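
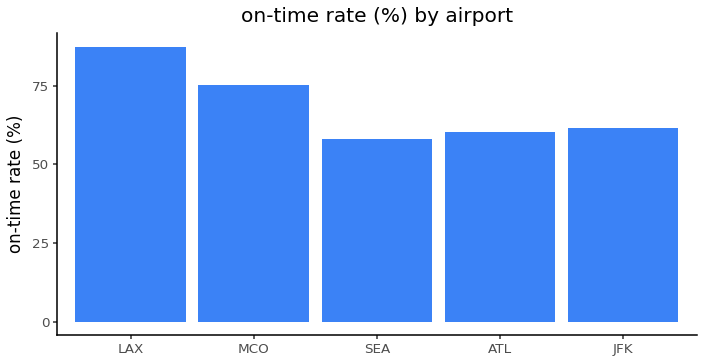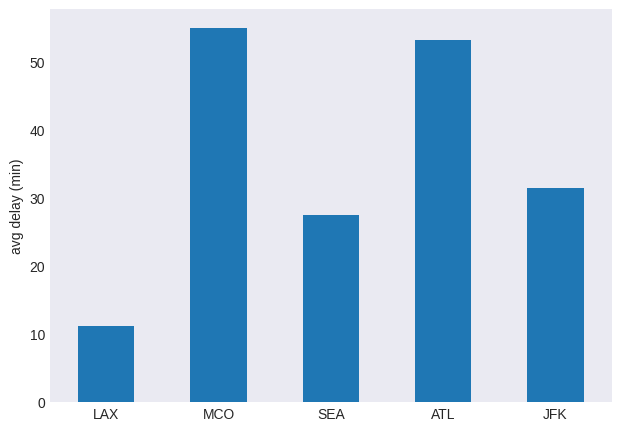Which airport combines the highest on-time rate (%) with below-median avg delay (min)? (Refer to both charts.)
Chart 2 median avg delay (min) ≈ 30; below-median airports: LAX, SEA. Among those, LAX has the highest on-time rate (%) (≈ 90).

LAX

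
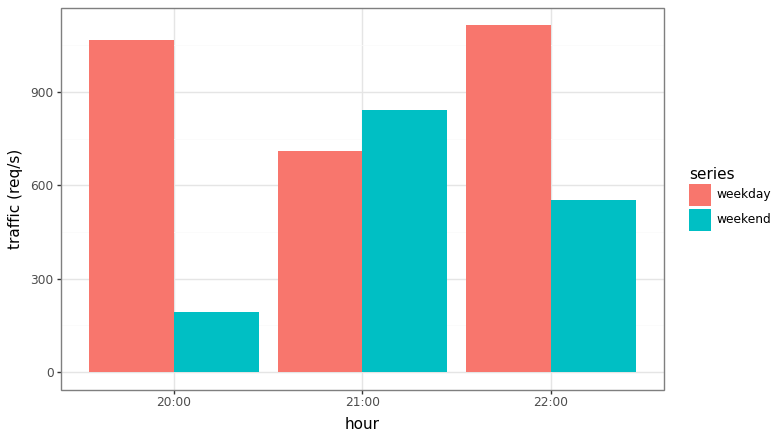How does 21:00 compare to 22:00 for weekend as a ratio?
21:00 ≈ 800, 22:00 ≈ 600; 800/600 ≈ 1.33.

≈ 1.33×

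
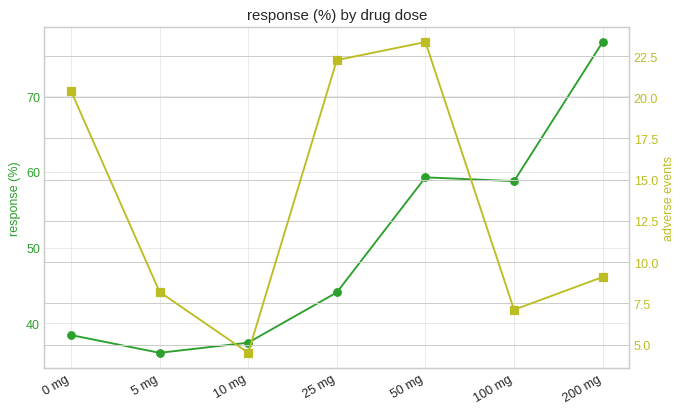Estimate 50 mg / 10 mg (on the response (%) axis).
≈ 1.71×

50 mg ≈ 60, 10 mg ≈ 35; 60/35 ≈ 1.71.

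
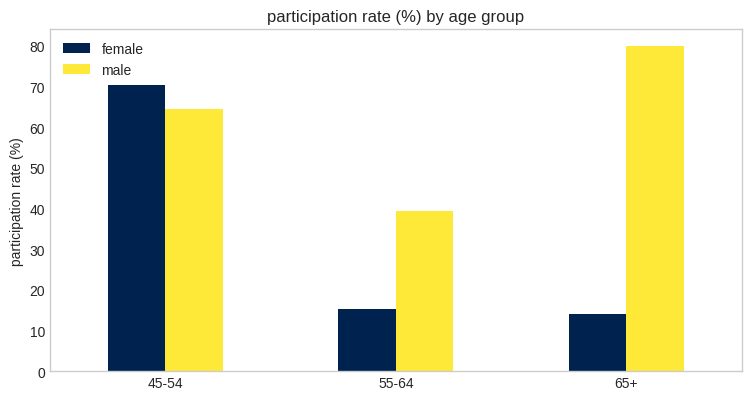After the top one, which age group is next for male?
Top 3 for male: 65+ ≈ 80, 45-54 ≈ 60, 55-64 ≈ 40.

45-54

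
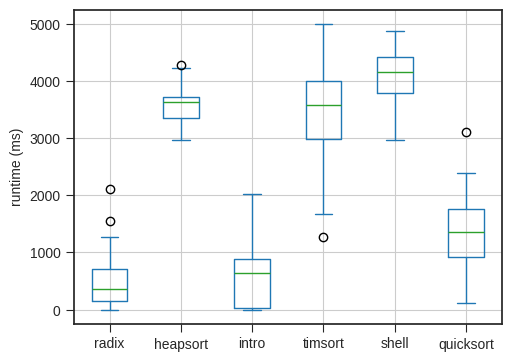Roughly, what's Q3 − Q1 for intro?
≈ 1000

Q3 ≈ 1000, Q1 ≈ 0; IQR ≈ 1000.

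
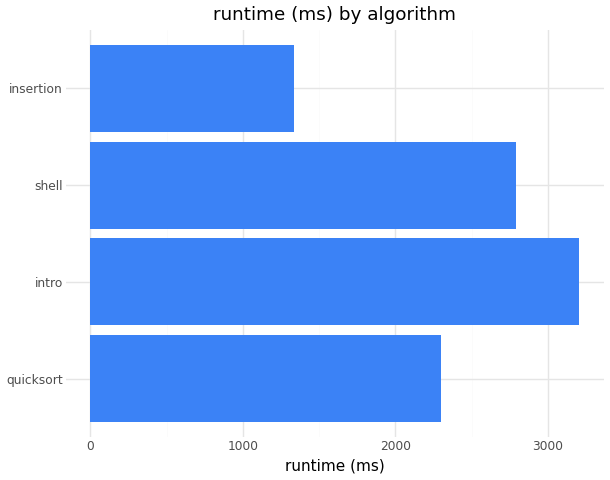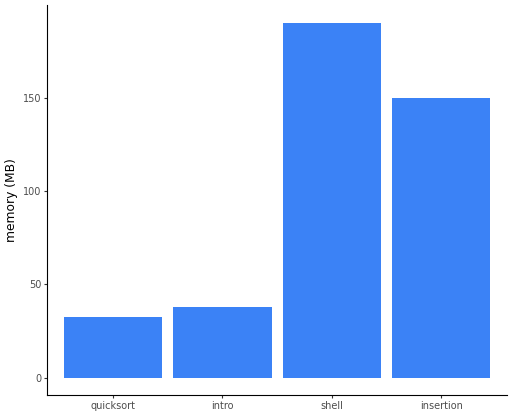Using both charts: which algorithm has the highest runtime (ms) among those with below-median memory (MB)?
Chart 2 median memory (MB) ≈ 100; below-median algorithms: quicksort, intro. Among those, intro has the highest runtime (ms) (≈ 3000).

intro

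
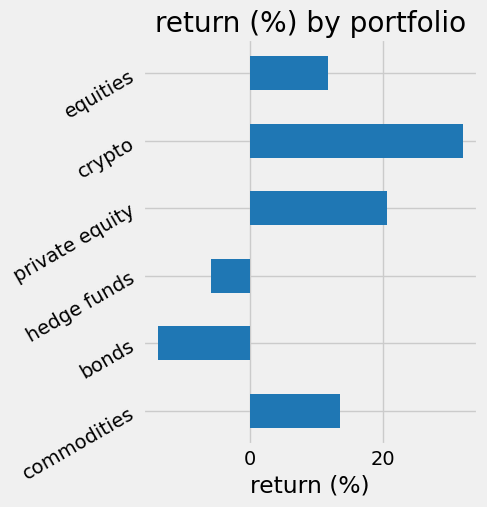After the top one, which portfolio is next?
Top 3: crypto ≈ 30, private equity ≈ 20, commodities ≈ 15.

private equity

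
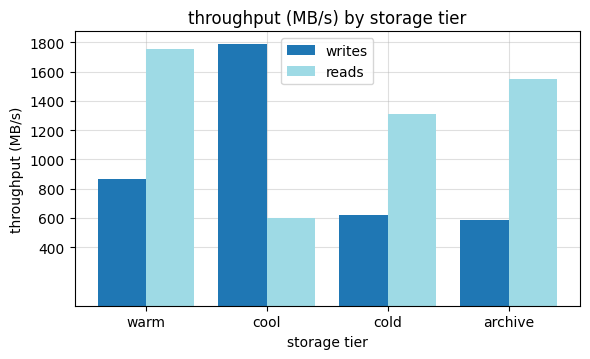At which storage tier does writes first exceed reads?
warm: writes ≈ 800 vs reads ≈ 1800 (not yet); cool: writes ≈ 1800 vs reads ≈ 600 (first crossover).

cool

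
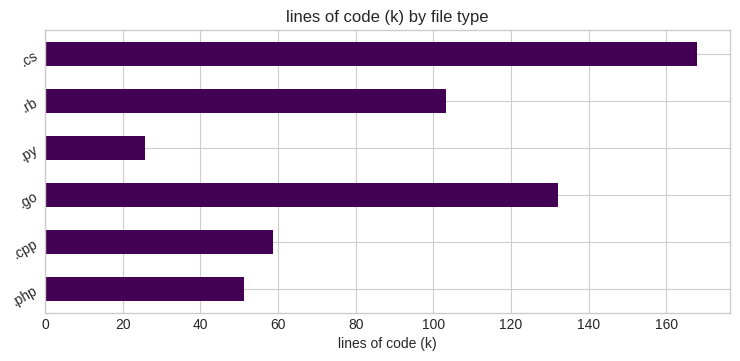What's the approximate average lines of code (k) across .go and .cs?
(140 + 160) / 2 ≈ 150.

≈ 150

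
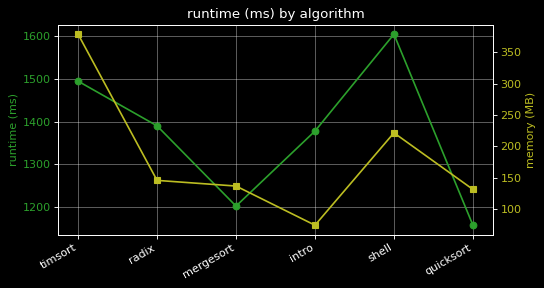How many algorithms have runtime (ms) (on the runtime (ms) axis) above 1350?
Above 1350: timsort, radix, intro, shell.

4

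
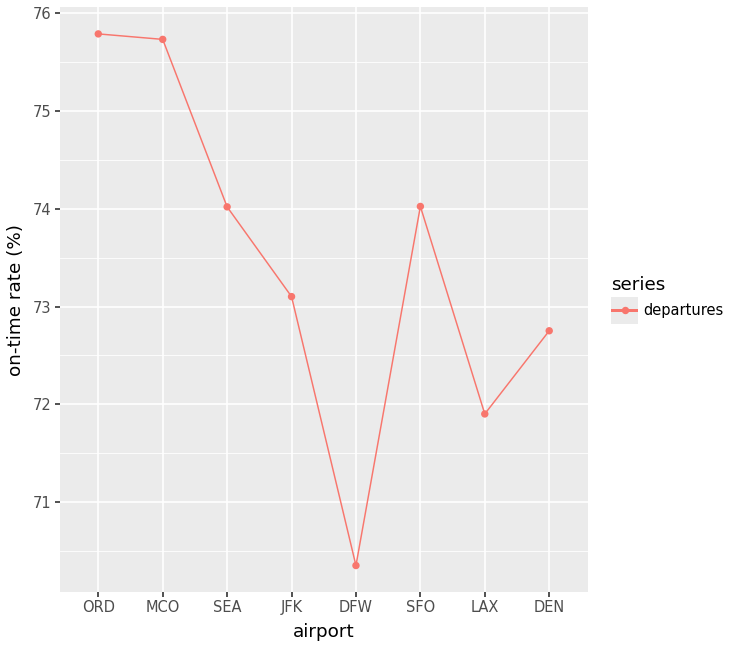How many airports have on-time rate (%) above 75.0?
2

Above 75.0: ORD, MCO.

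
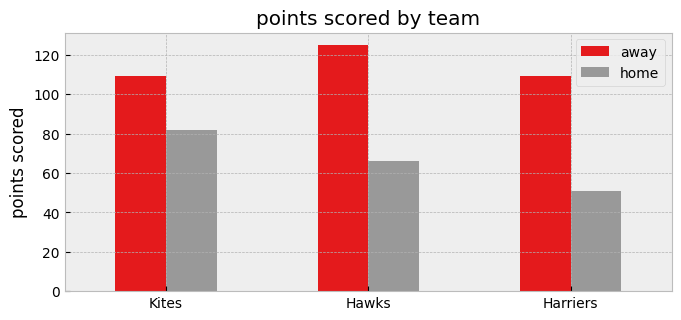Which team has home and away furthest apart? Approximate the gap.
Hawks: home ≈ 60, away ≈ 120 → gap ≈ 60. Next-largest (Harriers) is only ≈ 40.

Hawks, ≈ 60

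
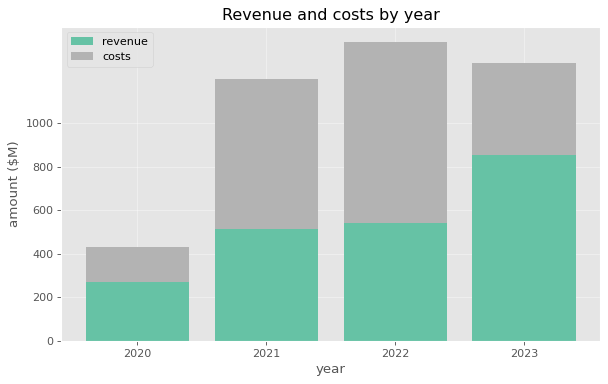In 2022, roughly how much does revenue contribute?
revenue top ≈ 600, bottom ≈ 0; segment ≈ 600.

≈ 600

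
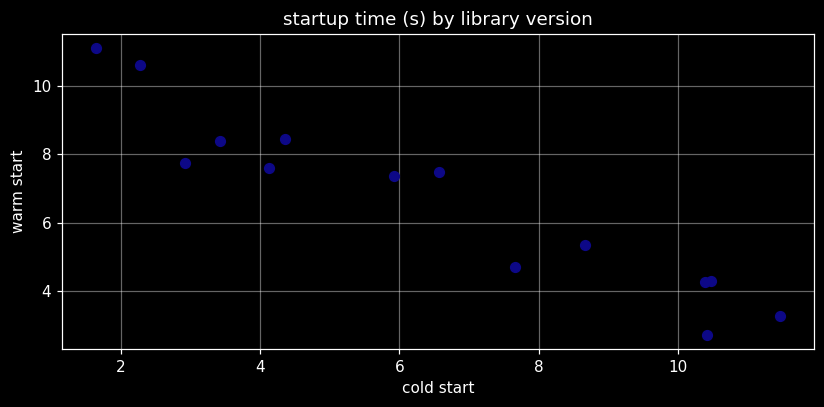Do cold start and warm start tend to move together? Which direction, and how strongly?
negative, strong

Points are negatively correlated; strong (|r| ≈ 1.0).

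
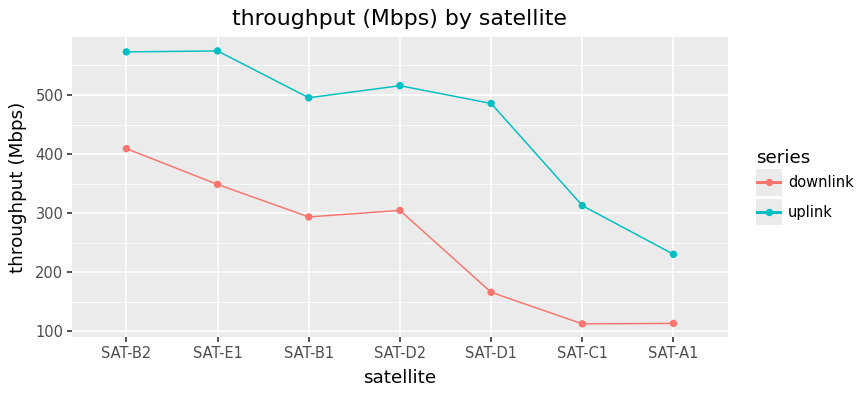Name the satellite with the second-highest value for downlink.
Top 3 for downlink: SAT-B2 ≈ 400, SAT-E1 ≈ 350, SAT-D2 ≈ 300.

SAT-E1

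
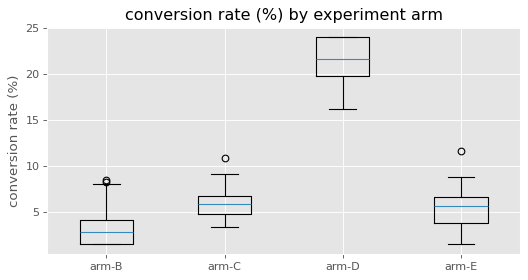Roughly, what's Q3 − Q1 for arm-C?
≈ 2

Q3 ≈ 6, Q1 ≈ 4; IQR ≈ 2.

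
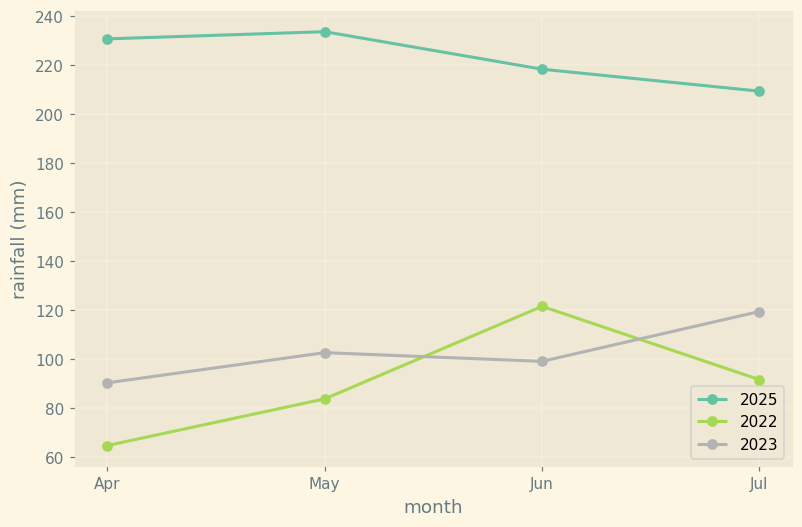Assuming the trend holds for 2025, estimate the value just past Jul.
≈ 180

Last three: 240, 220, 200 → slope ≈ -20/step → next ≈ 180.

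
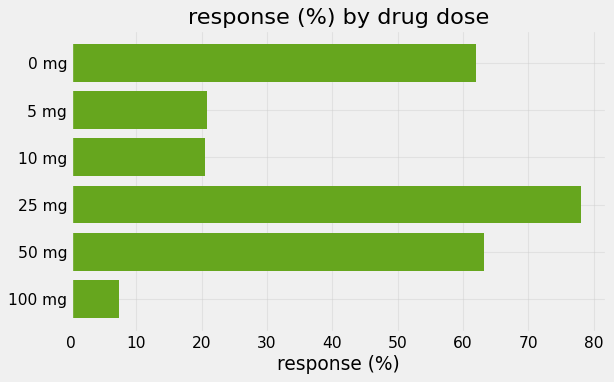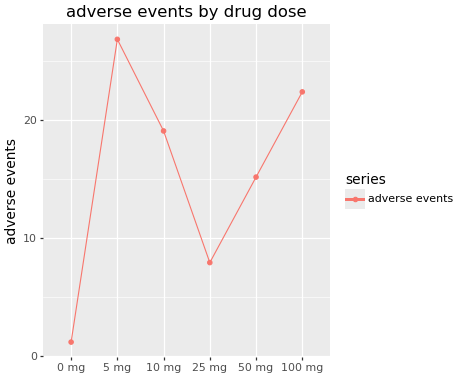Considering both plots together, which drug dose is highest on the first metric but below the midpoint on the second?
25 mg

Chart 2 median adverse events ≈ 15; below-median drug doses: 0 mg, 25 mg, 50 mg. Among those, 25 mg has the highest response (%) (≈ 80).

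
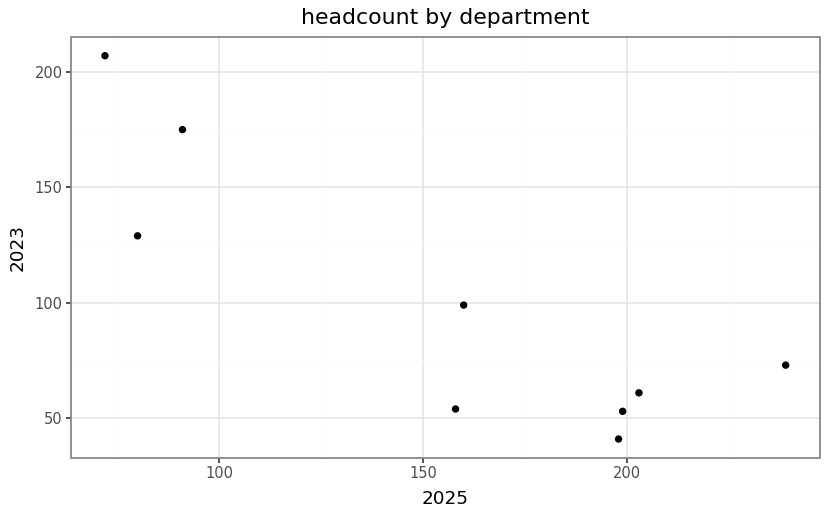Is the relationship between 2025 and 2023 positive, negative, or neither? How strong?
Points are negatively correlated; strong (|r| ≈ 0.9).

negative, strong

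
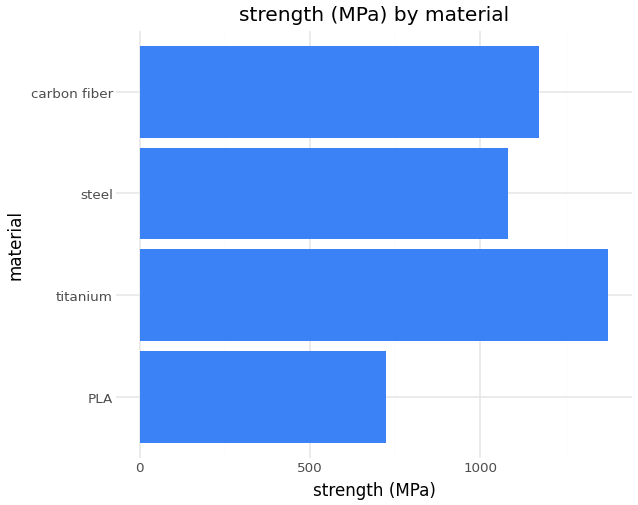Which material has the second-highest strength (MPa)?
carbon fiber

Top 3: titanium ≈ 1400, carbon fiber ≈ 1200, steel ≈ 1000.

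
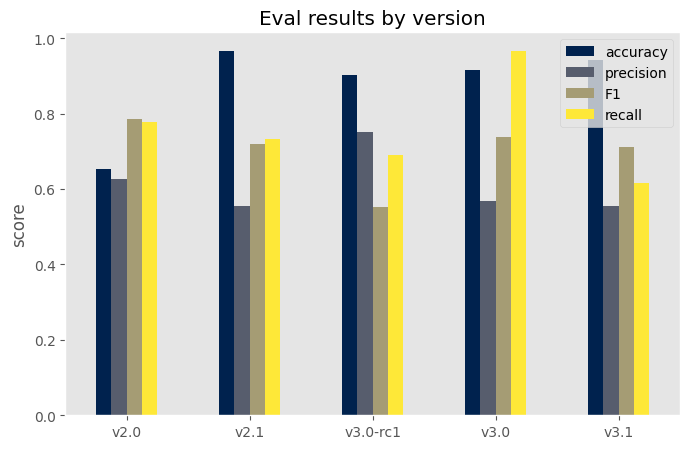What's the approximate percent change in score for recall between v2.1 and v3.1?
v2.1 ≈ 0.7, v3.1 ≈ 0.6; (0.6 − 0.7) / 0.7 ≈ -14.3%.

≈ -14.3%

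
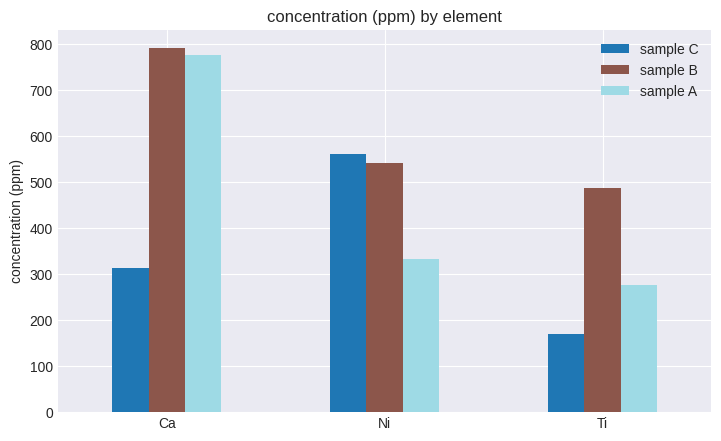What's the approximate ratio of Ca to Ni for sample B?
Ca ≈ 800, Ni ≈ 500; 800/500 ≈ 1.6.

≈ 1.6×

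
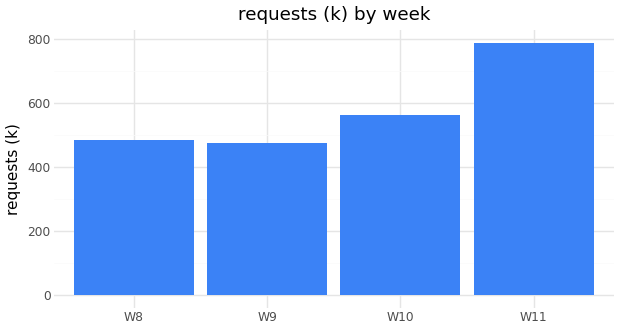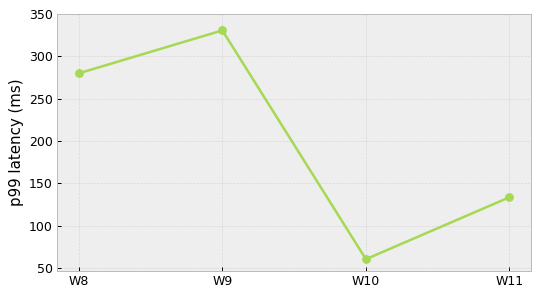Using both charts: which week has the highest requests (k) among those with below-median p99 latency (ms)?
W11

Chart 2 median p99 latency (ms) ≈ 200; below-median weeks: W10, W11. Among those, W11 has the highest requests (k) (≈ 800).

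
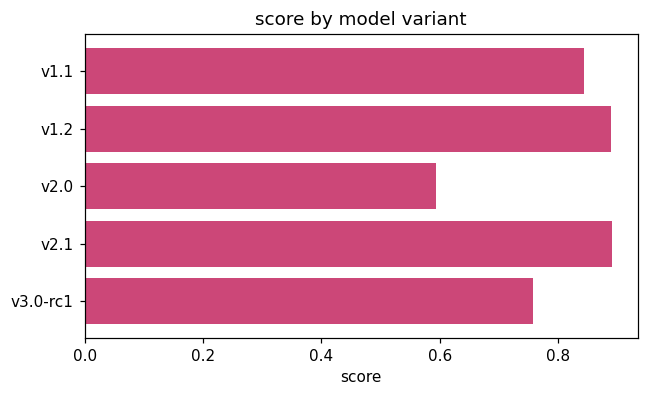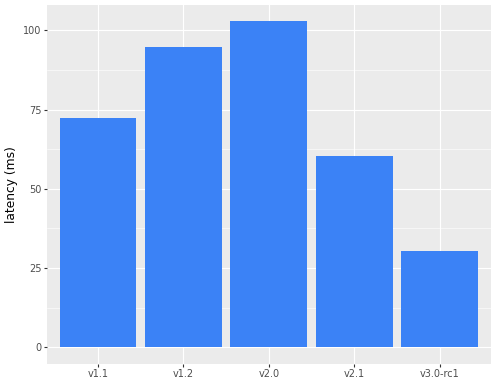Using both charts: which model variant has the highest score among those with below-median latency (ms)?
Chart 2 median latency (ms) ≈ 70; below-median model variants: v2.1, v3.0-rc1. Among those, v2.1 has the highest score (≈ 0.9).

v2.1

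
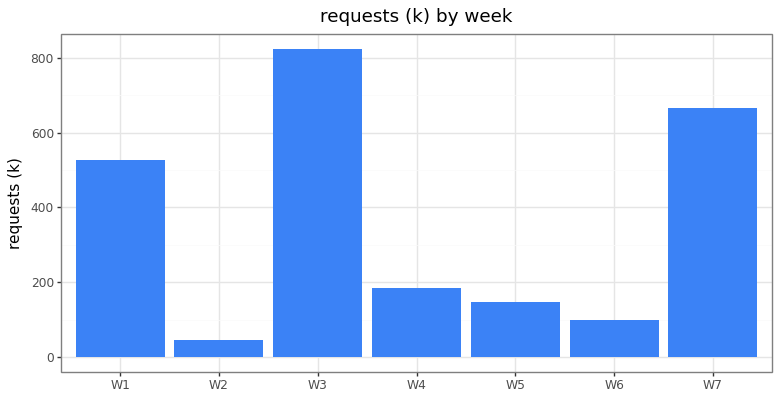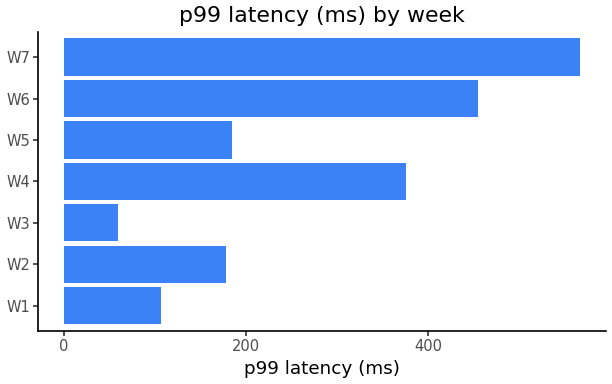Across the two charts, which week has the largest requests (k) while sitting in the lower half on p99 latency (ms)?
Chart 2 median p99 latency (ms) ≈ 200; below-median weeks: W1, W2, W3. Among those, W3 has the highest requests (k) (≈ 800).

W3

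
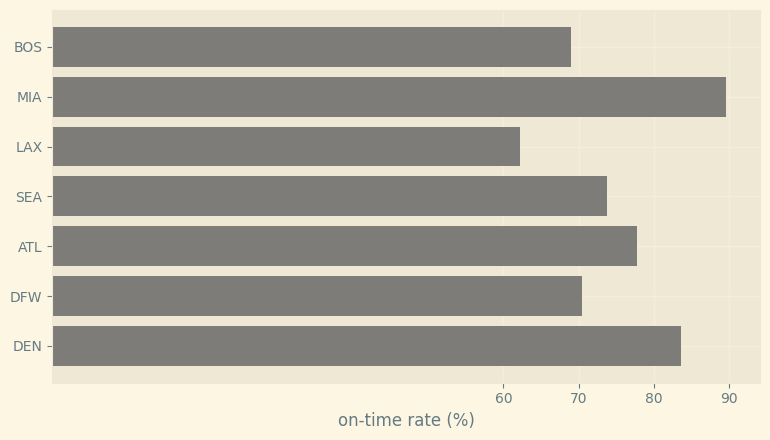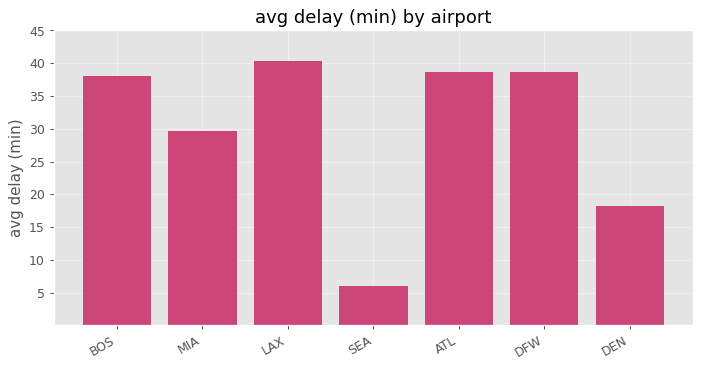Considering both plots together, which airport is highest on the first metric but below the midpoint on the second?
Chart 2 median avg delay (min) ≈ 40; below-median airports: MIA, SEA, DEN. Among those, MIA has the highest on-time rate (%) (≈ 90).

MIA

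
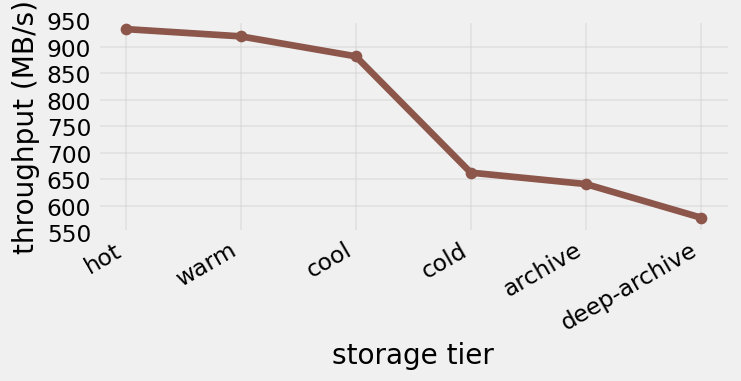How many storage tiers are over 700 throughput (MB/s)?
3

Above 700: hot, warm, cool.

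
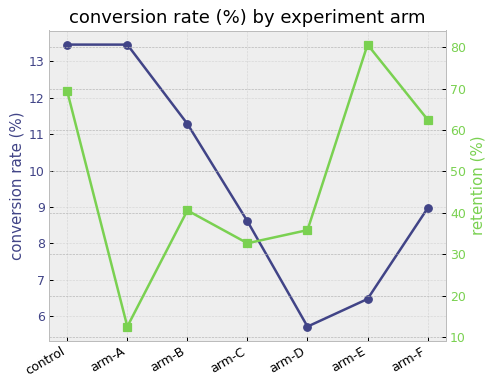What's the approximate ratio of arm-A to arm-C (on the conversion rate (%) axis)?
arm-A ≈ 13, arm-C ≈ 9; 13/9 ≈ 1.44.

≈ 1.44×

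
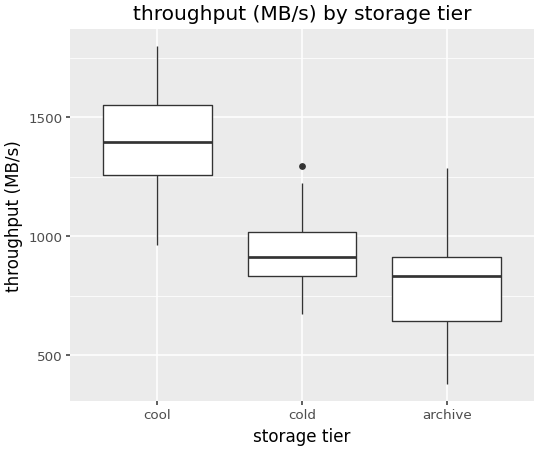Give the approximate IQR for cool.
Q3 ≈ 1600, Q1 ≈ 1300; IQR ≈ 300.

≈ 300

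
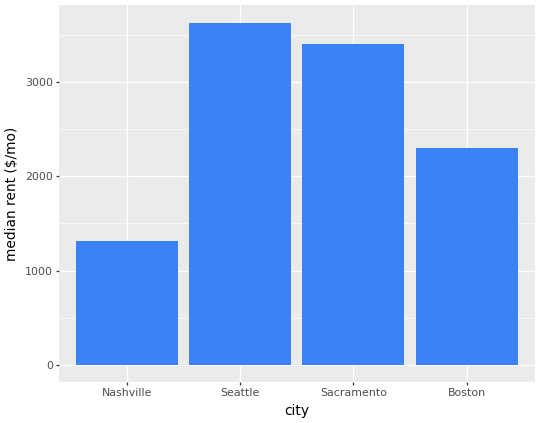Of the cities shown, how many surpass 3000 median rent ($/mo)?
Above 3000: Seattle, Sacramento.

2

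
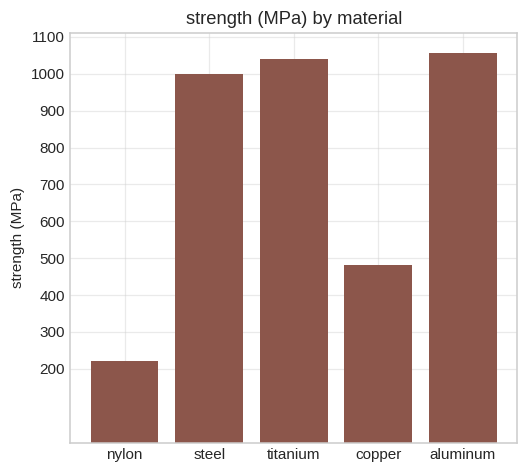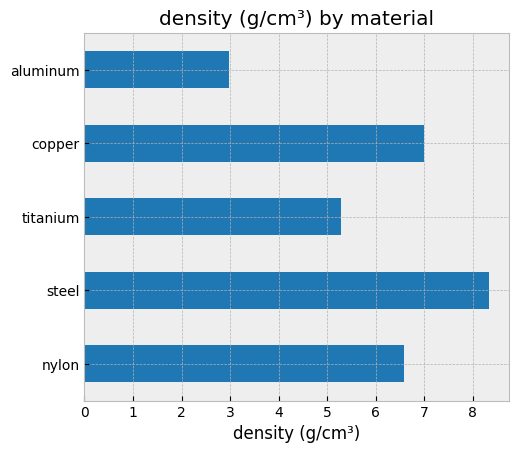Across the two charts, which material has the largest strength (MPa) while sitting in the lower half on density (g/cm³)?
Chart 2 median density (g/cm³) ≈ 7; below-median materials: titanium, aluminum. Among those, aluminum has the highest strength (MPa) (≈ 1100).

aluminum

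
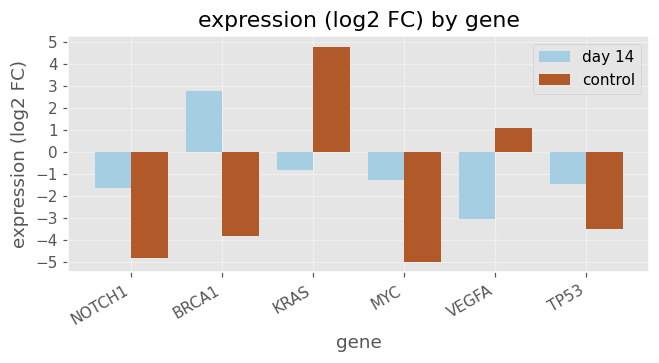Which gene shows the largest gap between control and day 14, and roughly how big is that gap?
BRCA1: control ≈ -4, day 14 ≈ 3 → gap ≈ 7. Next-largest (KRAS) is only ≈ 6.

BRCA1, ≈ 7 log2 FC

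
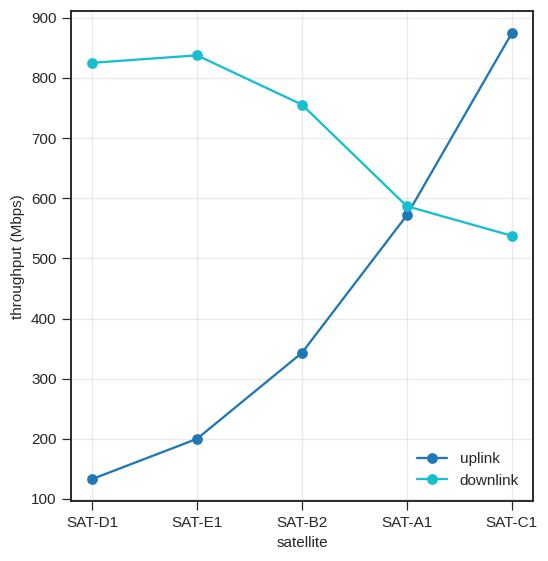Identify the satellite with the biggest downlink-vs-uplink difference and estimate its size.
SAT-D1, ≈ 700 Mbps

SAT-D1: downlink ≈ 800, uplink ≈ 100 → gap ≈ 700. Next-largest (SAT-E1) is only ≈ 600.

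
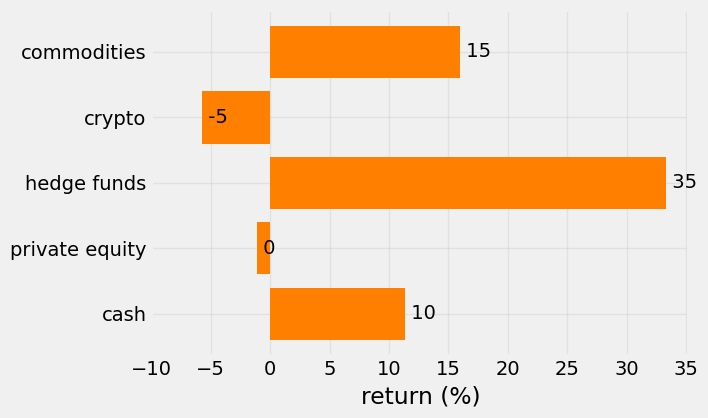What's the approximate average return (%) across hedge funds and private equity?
(35 + 0) / 2 ≈ 18.

≈ 18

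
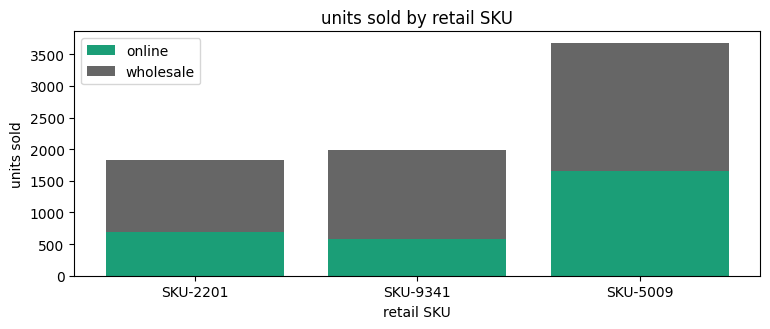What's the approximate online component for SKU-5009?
online top ≈ 1500, bottom ≈ 0; segment ≈ 1500.

≈ 1500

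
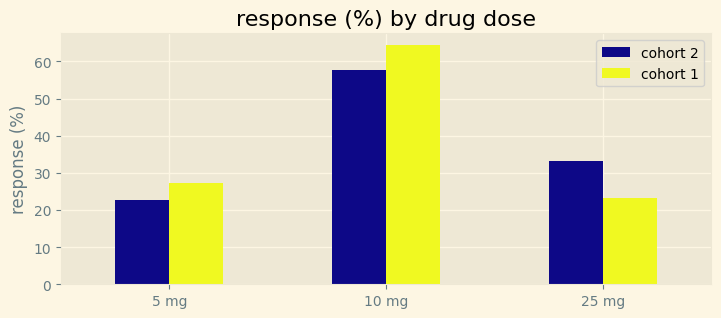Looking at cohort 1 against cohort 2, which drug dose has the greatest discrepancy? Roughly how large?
25 mg: cohort 1 ≈ 20, cohort 2 ≈ 30 → gap ≈ 10. Next-largest (10 mg) is only ≈ 0.

25 mg, ≈ 10 %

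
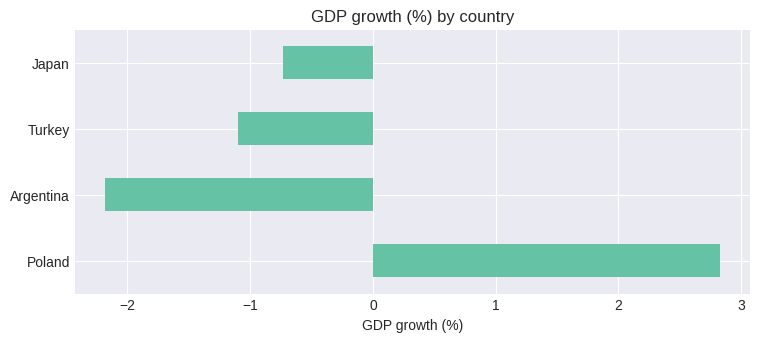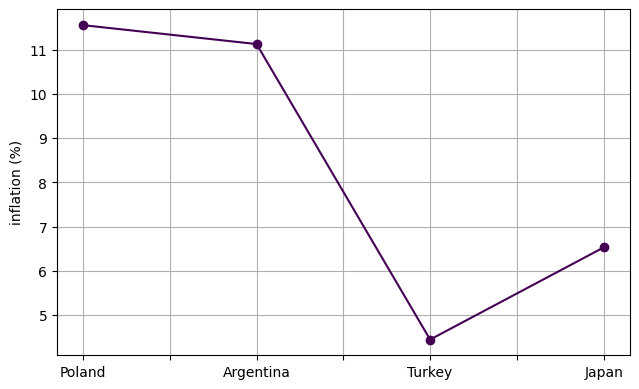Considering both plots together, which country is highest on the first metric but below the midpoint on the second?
Chart 2 median inflation (%) ≈ 8; below-median countries: Turkey, Japan. Among those, Japan has the highest GDP growth (%) (≈ -0.5).

Japan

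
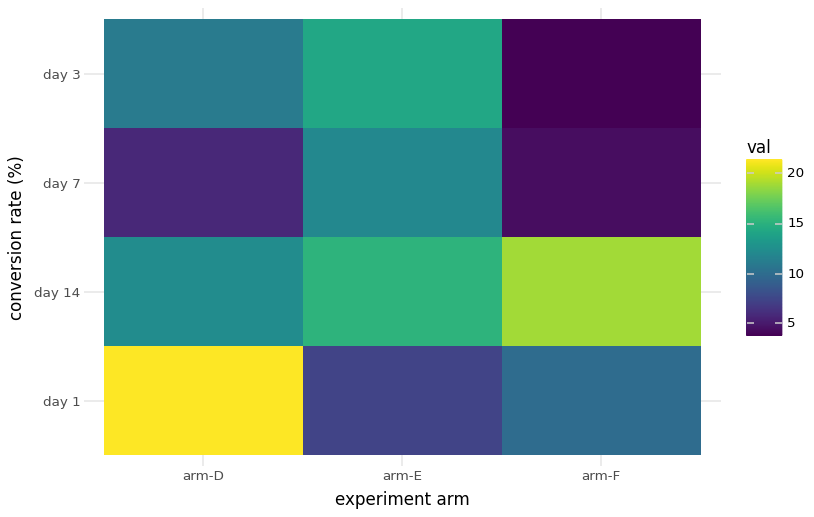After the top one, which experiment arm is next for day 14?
arm-E

Top 3 for day 14: arm-F ≈ 20, arm-E ≈ 16, arm-D ≈ 12.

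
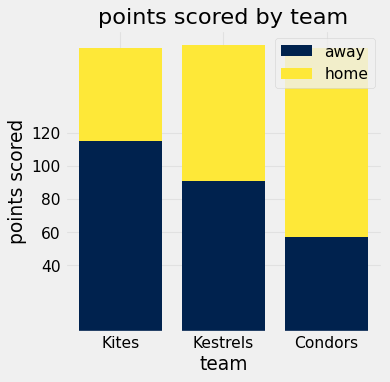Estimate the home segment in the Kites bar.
home top ≈ 180, bottom ≈ 120; segment ≈ 60.

≈ 60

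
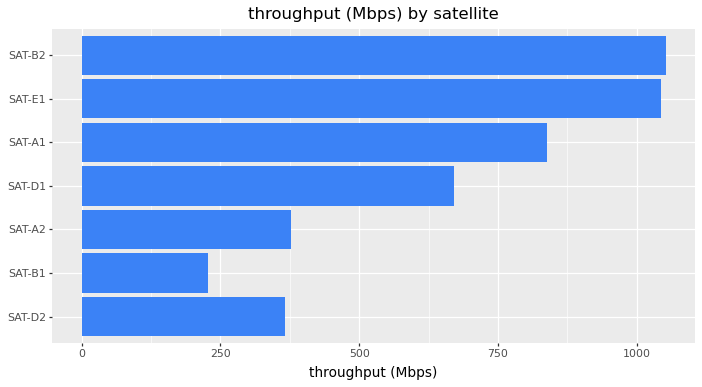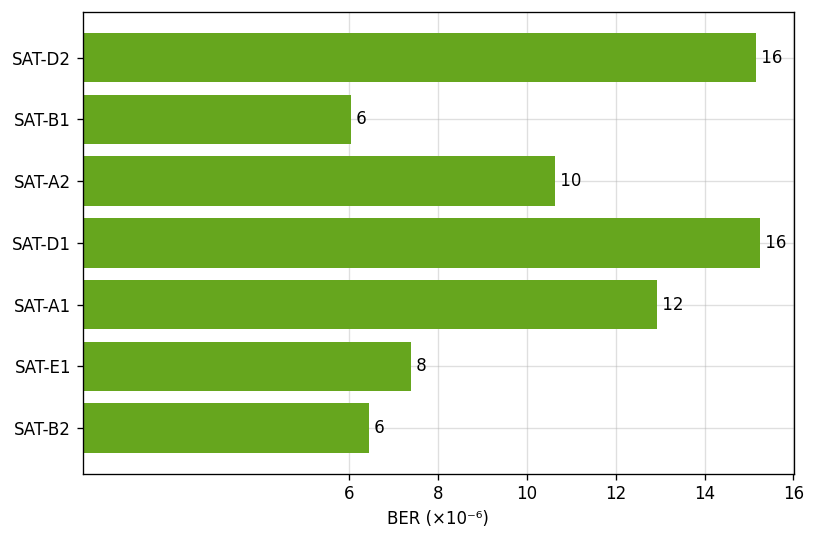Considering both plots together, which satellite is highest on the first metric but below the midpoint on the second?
Chart 2 median BER (×10⁻⁶) ≈ 10; below-median satellites: SAT-B1, SAT-E1, SAT-B2. Among those, SAT-B2 has the highest throughput (Mbps) (≈ 1100).

SAT-B2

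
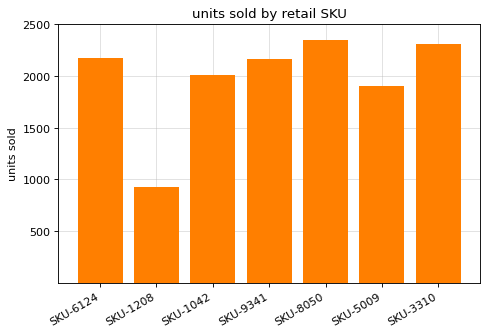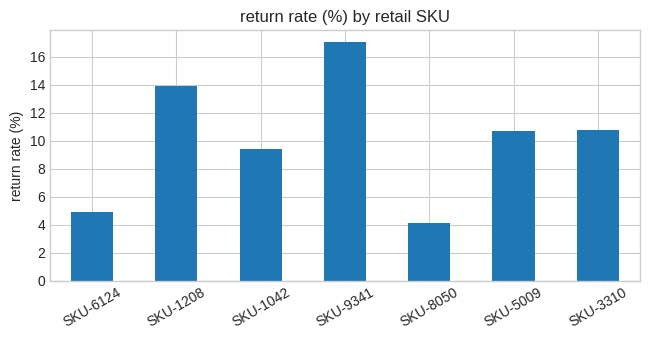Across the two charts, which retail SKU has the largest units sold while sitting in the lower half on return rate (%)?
Chart 2 median return rate (%) ≈ 10; below-median retail SKUs: SKU-6124, SKU-1042, SKU-8050. Among those, SKU-8050 has the highest units sold (≈ 2500).

SKU-8050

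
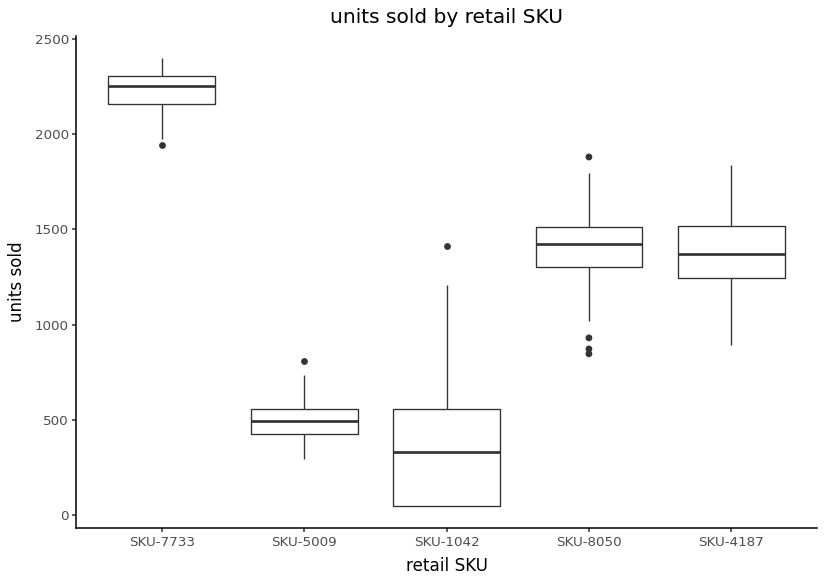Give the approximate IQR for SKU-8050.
≈ 200

Q3 ≈ 1600, Q1 ≈ 1400; IQR ≈ 200.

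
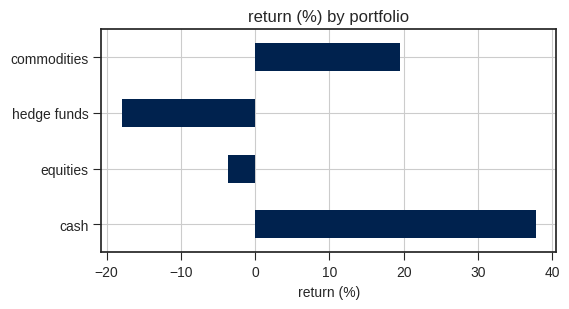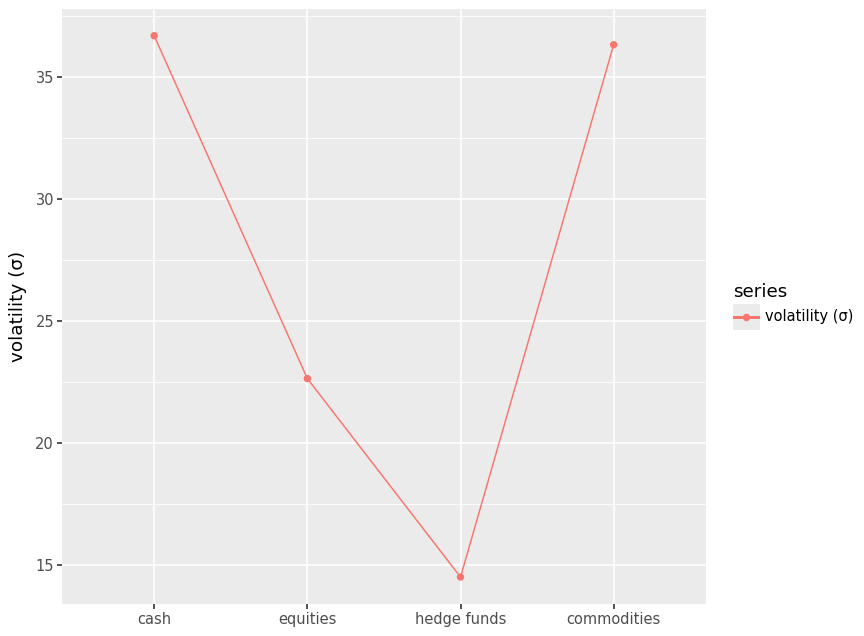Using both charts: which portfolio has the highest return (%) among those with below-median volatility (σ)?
Chart 2 median volatility (σ) ≈ 30; below-median portfolios: equities, hedge funds. Among those, equities has the highest return (%) (≈ -5).

equities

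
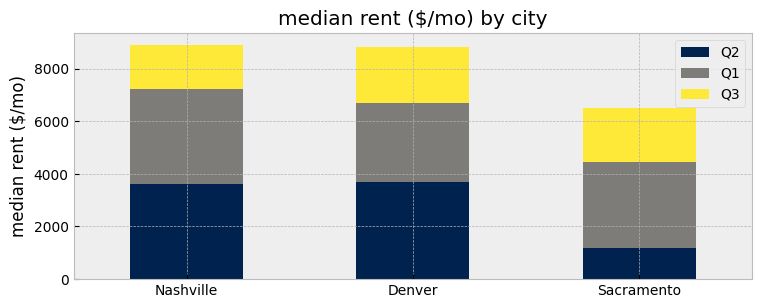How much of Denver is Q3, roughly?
Q3 top ≈ 9000, bottom ≈ 7000; segment ≈ 2000.

≈ 2000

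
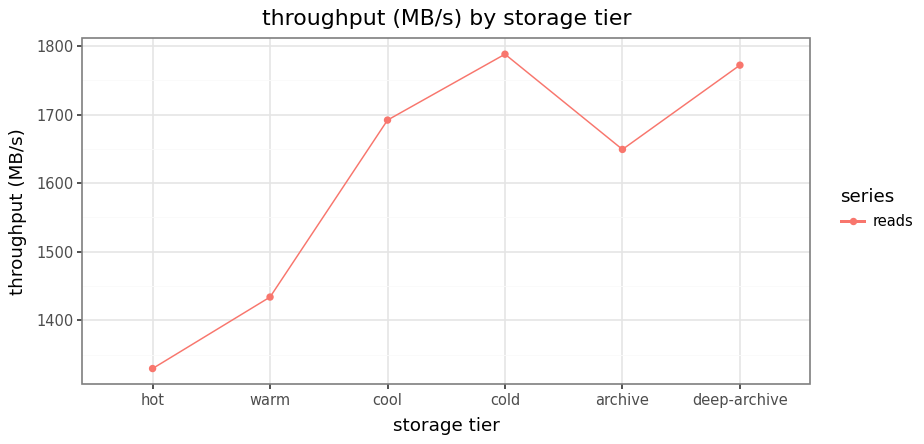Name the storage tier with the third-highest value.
cool

Top 4: cold ≈ 1800, deep-archive ≈ 1750, cool ≈ 1700, archive ≈ 1650.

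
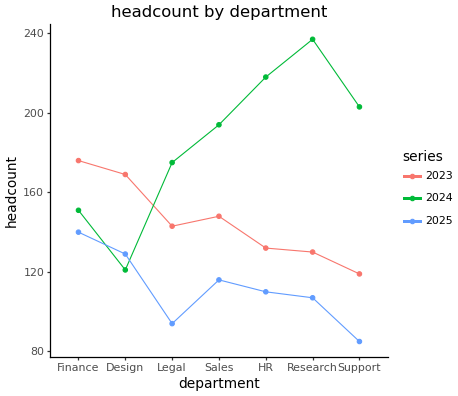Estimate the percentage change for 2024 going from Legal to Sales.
≈ +11.1%

Legal ≈ 180, Sales ≈ 200; (200 − 180) / 180 ≈ +11.1%.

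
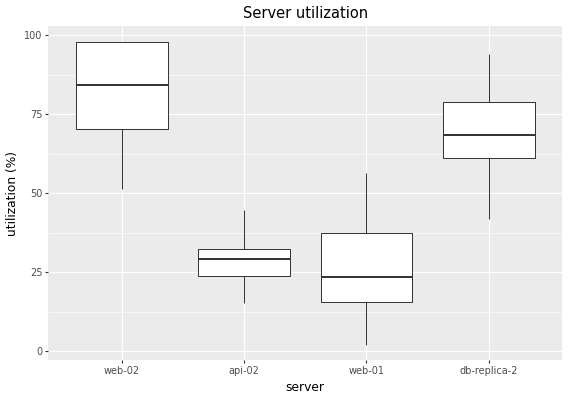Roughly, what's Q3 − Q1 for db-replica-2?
≈ 20

Q3 ≈ 80, Q1 ≈ 60; IQR ≈ 20.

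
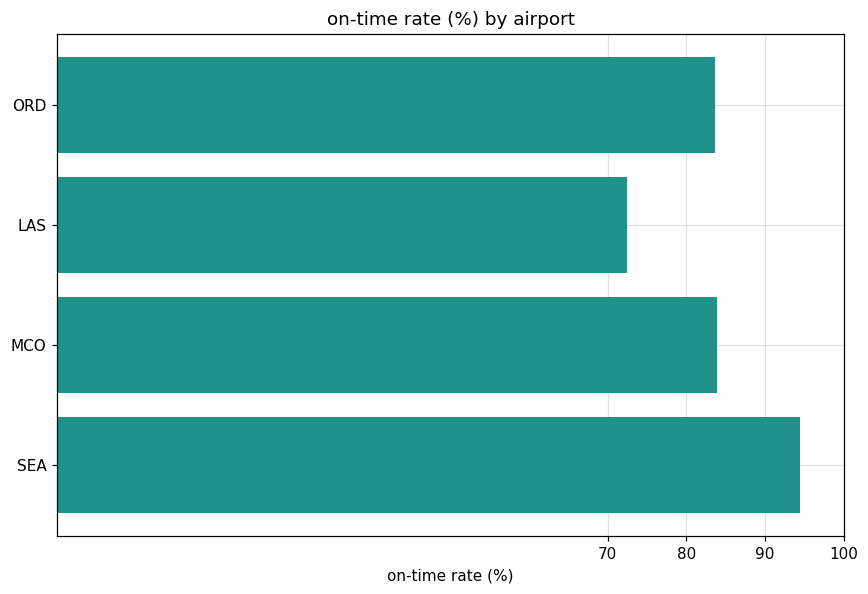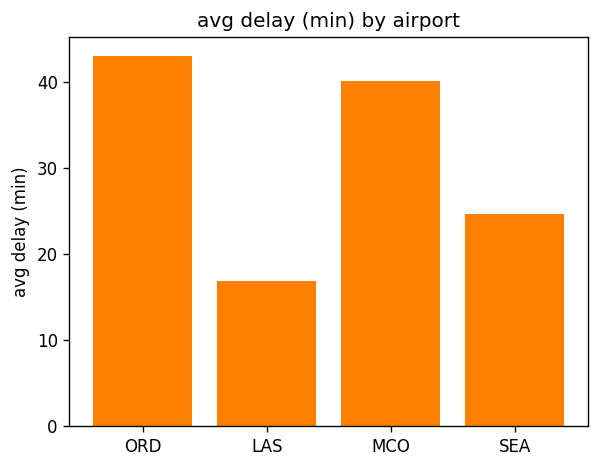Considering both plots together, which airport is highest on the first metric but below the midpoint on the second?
Chart 2 median avg delay (min) ≈ 30; below-median airports: LAS, SEA. Among those, SEA has the highest on-time rate (%) (≈ 90).

SEA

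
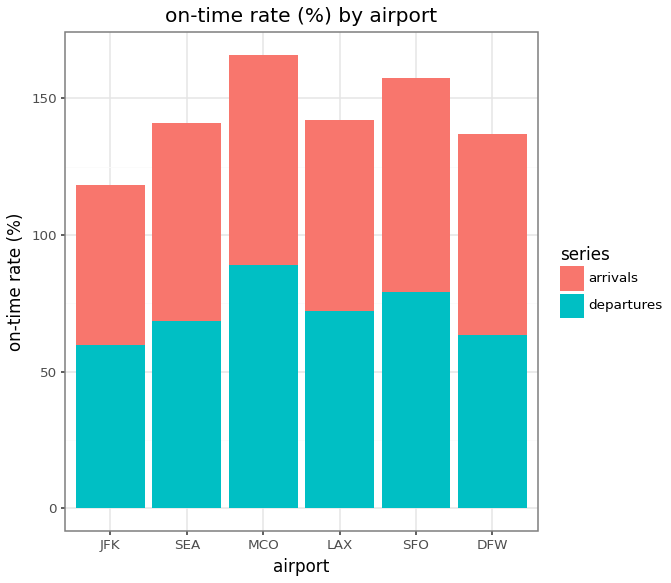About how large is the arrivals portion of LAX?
≈ 60

arrivals top ≈ 140, bottom ≈ 80; segment ≈ 60.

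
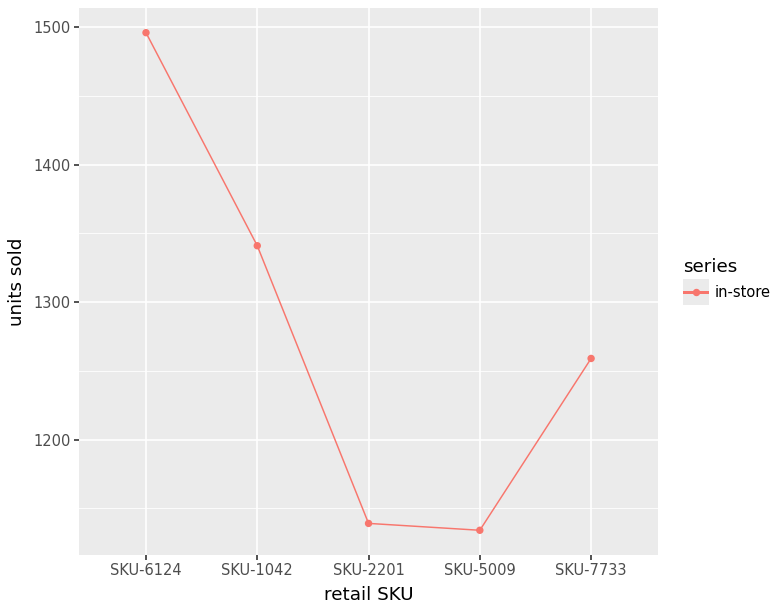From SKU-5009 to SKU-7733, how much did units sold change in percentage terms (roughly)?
SKU-5009 ≈ 1150, SKU-7733 ≈ 1250; (1250 − 1150) / 1150 ≈ +8.7%.

≈ +8.7%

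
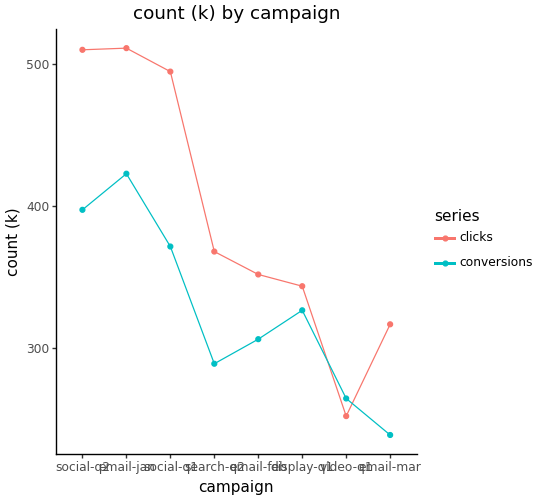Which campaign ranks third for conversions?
Top 4 for conversions: email-jan ≈ 425, social-q2 ≈ 400, social-q1 ≈ 375, display-q1 ≈ 325.

social-q1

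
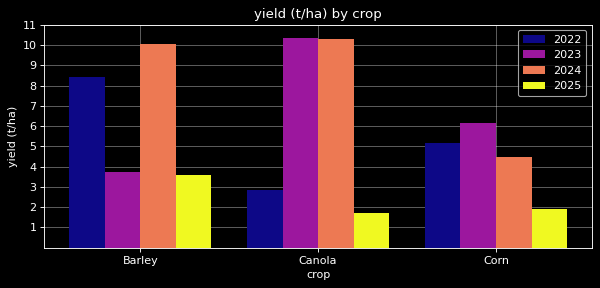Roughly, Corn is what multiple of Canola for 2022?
Corn ≈ 5, Canola ≈ 3; 5/3 ≈ 1.67.

≈ 1.67×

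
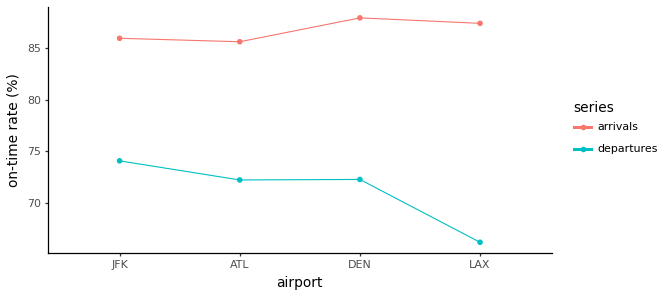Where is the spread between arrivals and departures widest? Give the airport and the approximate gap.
LAX, ≈ 22 %

LAX: arrivals ≈ 88, departures ≈ 66 → gap ≈ 22. Next-largest (DEN) is only ≈ 16.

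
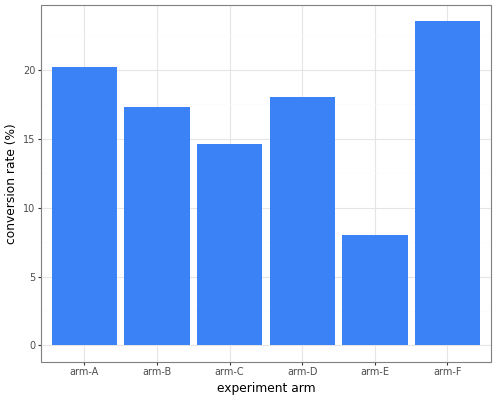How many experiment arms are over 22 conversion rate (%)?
1

Above 22: arm-F.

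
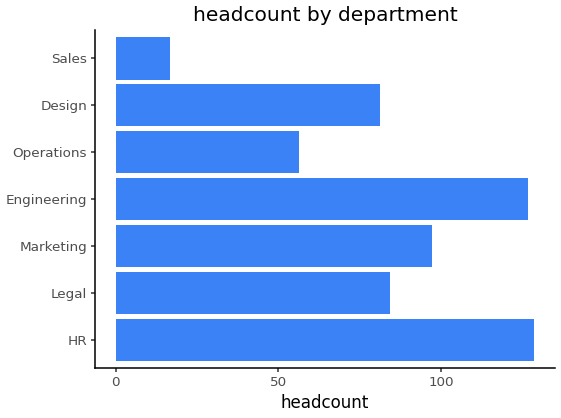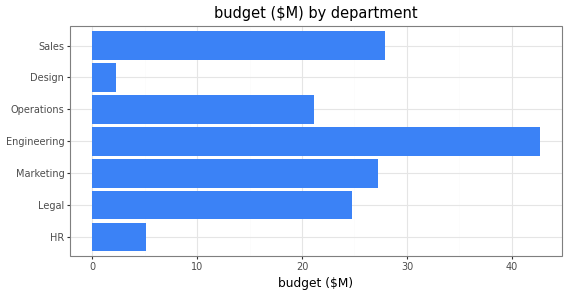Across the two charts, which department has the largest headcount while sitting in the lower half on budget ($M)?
HR

Chart 2 median budget ($M) ≈ 25; below-median departments: HR, Operations, Design. Among those, HR has the highest headcount (≈ 120).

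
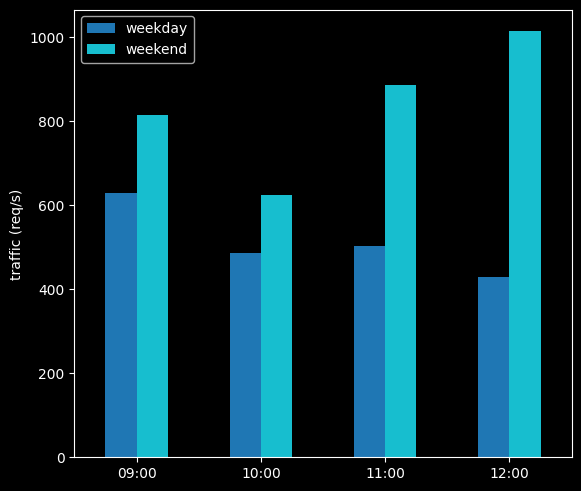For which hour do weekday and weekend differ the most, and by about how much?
12:00: weekday ≈ 400, weekend ≈ 1000 → gap ≈ 600. Next-largest (11:00) is only ≈ 400.

12:00, ≈ 600 req/s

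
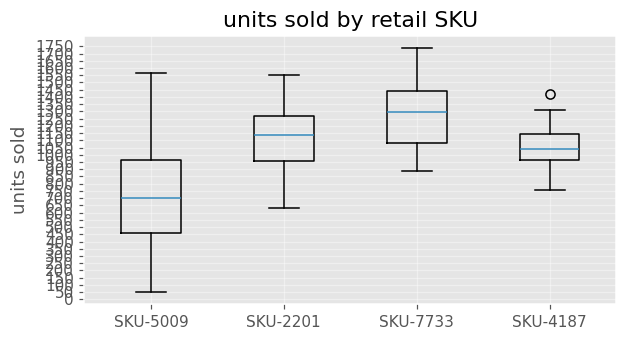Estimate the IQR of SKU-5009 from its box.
Q3 ≈ 950, Q1 ≈ 450; IQR ≈ 500.

≈ 500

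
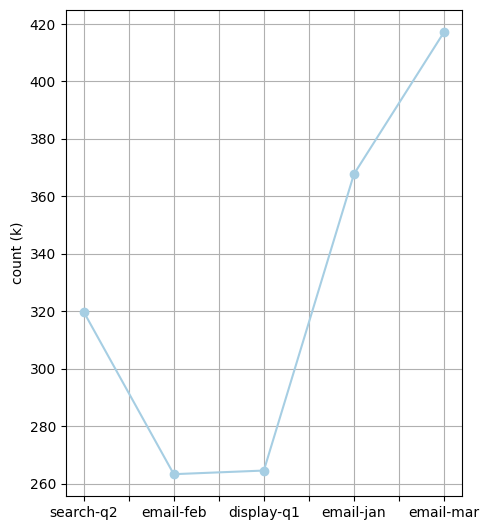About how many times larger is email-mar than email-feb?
email-mar ≈ 420, email-feb ≈ 260; 420/260 ≈ 1.62.

≈ 1.62×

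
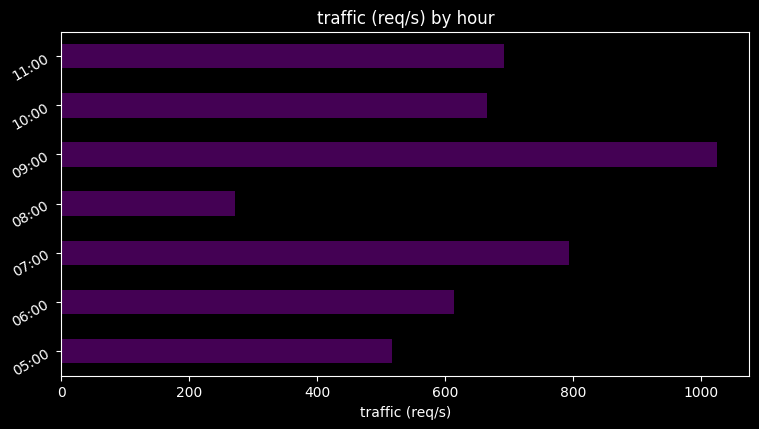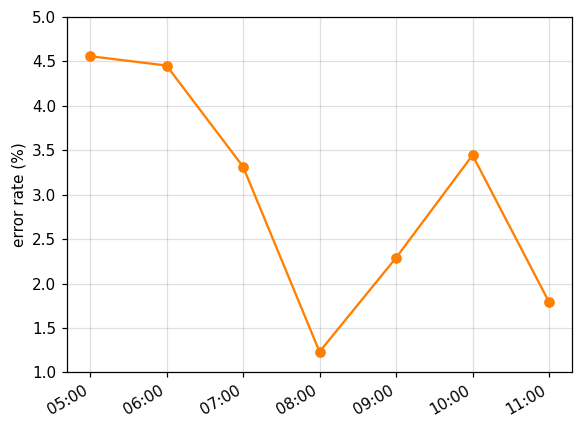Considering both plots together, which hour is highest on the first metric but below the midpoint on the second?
09:00

Chart 2 median error rate (%) ≈ 3.5; below-median hours: 08:00, 09:00, 11:00. Among those, 09:00 has the highest traffic (req/s) (≈ 1000).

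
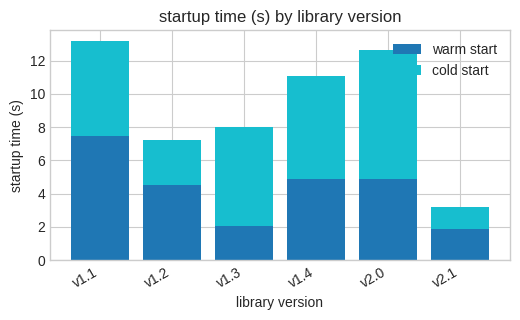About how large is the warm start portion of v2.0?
≈ 4

warm start top ≈ 4, bottom ≈ 0; segment ≈ 4.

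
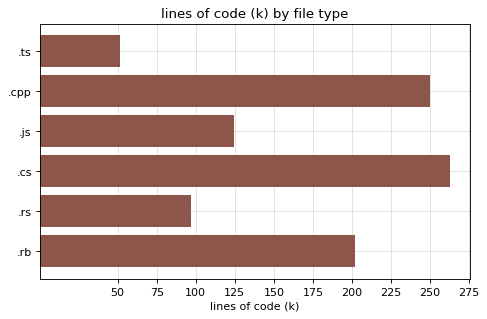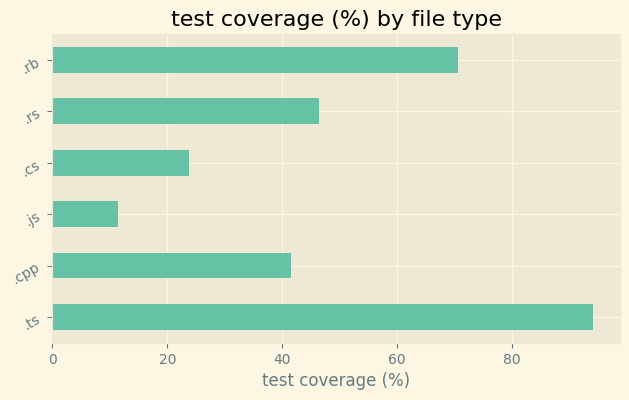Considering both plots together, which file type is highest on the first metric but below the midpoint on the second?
Chart 2 median test coverage (%) ≈ 40; below-median file types: .cpp, .js, .cs. Among those, .cs has the highest lines of code (k) (≈ 275).

.cs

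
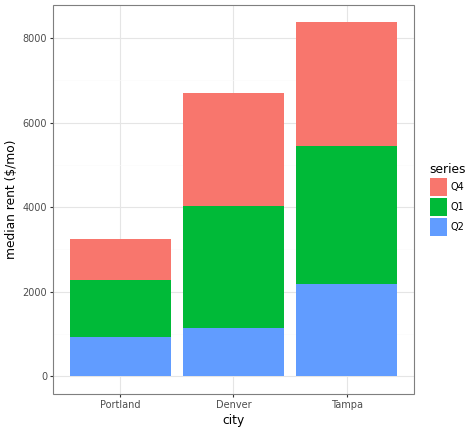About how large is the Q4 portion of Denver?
Q4 top ≈ 7000, bottom ≈ 4000; segment ≈ 3000.

≈ 3000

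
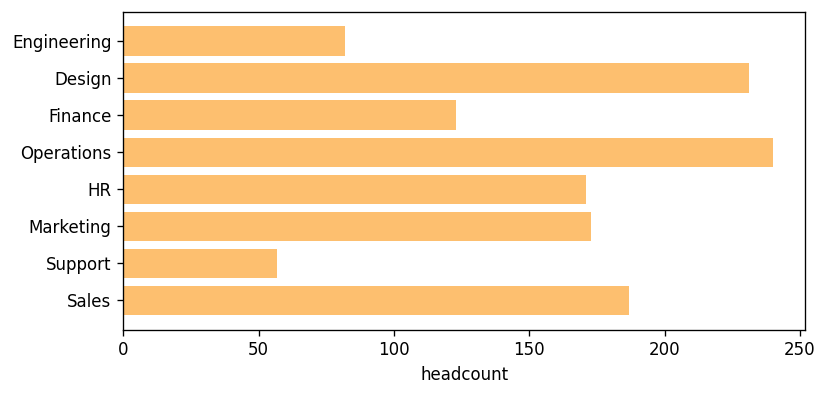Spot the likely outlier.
Support ≈ 60; the rest sit between ≈ 80 and ≈ 240.

Support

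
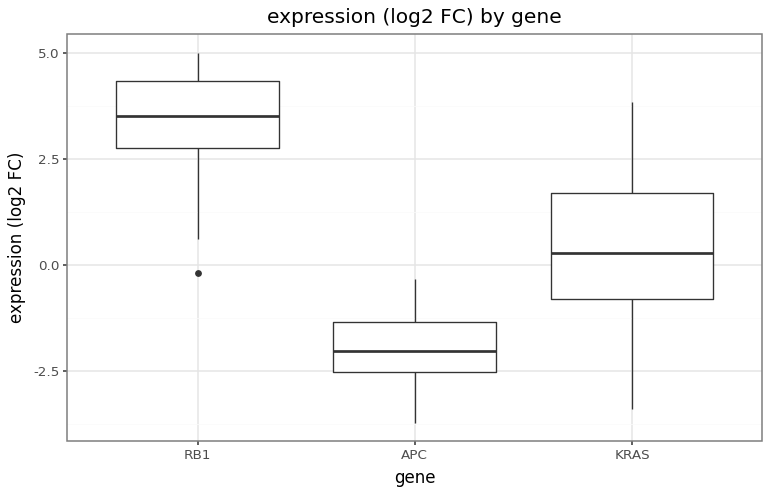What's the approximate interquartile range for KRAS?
Q3 ≈ 1.5, Q1 ≈ -1.0; IQR ≈ 2.5.

≈ 2.5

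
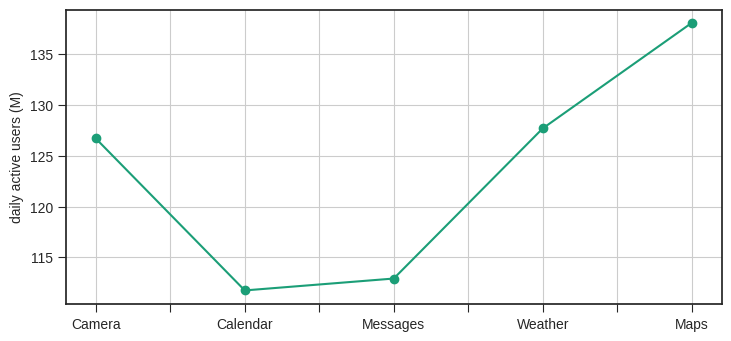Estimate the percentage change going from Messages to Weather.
Messages ≈ 115, Weather ≈ 130; (130 − 115) / 115 ≈ +13%.

≈ +13%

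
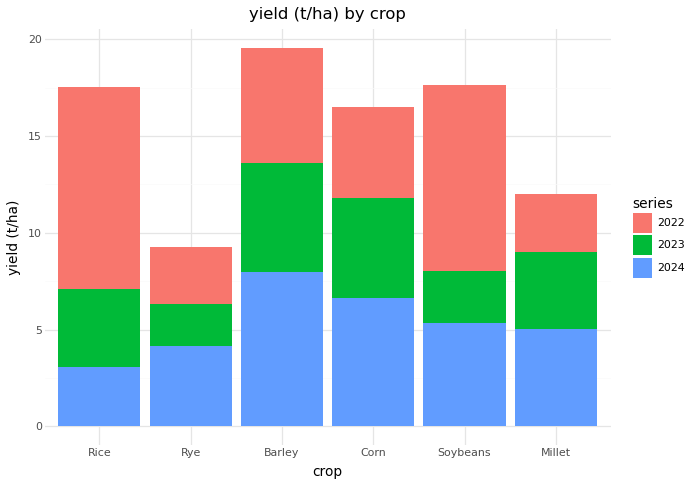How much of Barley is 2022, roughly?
2022 top ≈ 20, bottom ≈ 14; segment ≈ 6.

≈ 6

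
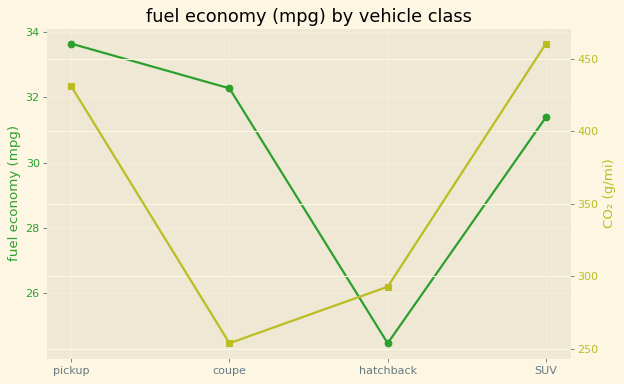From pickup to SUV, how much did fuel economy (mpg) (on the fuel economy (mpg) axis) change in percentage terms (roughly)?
pickup ≈ 34, SUV ≈ 31; (31 − 34) / 34 ≈ -8.8%.

≈ -8.8%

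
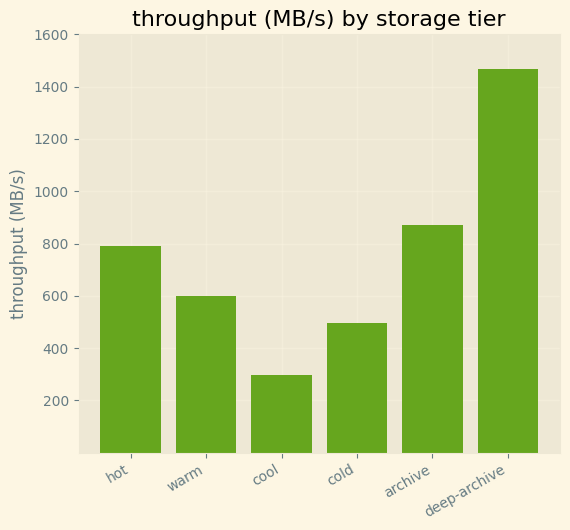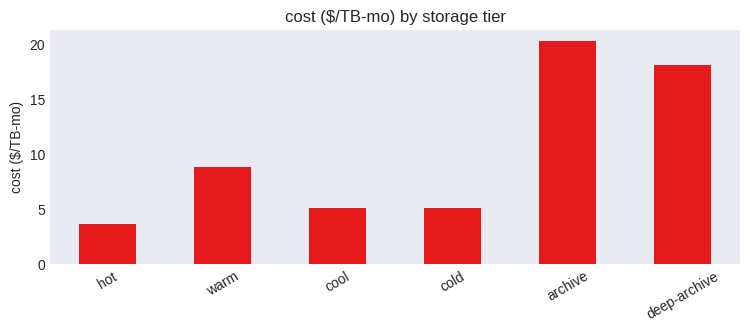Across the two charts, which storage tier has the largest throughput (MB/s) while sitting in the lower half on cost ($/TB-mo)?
hot

Chart 2 median cost ($/TB-mo) ≈ 6; below-median storage tiers: hot, cool, cold. Among those, hot has the highest throughput (MB/s) (≈ 800).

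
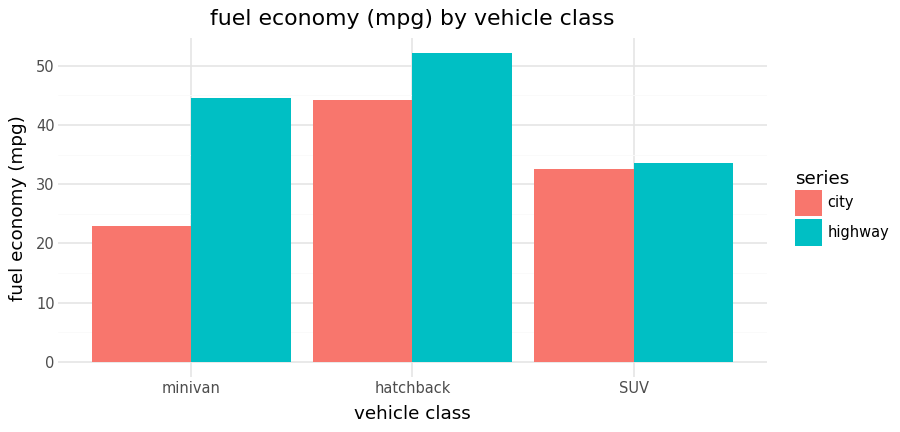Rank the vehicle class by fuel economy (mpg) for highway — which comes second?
Top 3 for highway: hatchback ≈ 50, minivan ≈ 45, SUV ≈ 35.

minivan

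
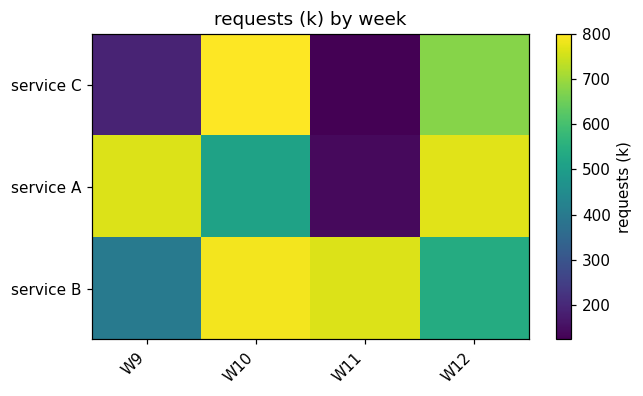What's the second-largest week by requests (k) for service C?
Top 3 for service C: W10 ≈ 800, W12 ≈ 700, W9 ≈ 200.

W12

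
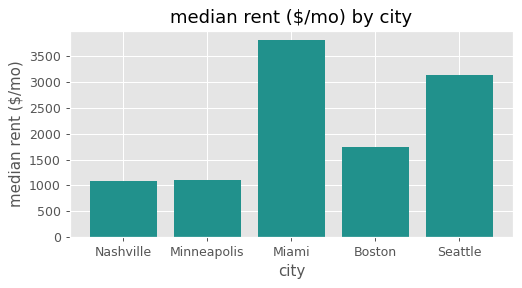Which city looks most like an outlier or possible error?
Miami

Miami ≈ 4000; the rest sit between ≈ 1000 and ≈ 3000.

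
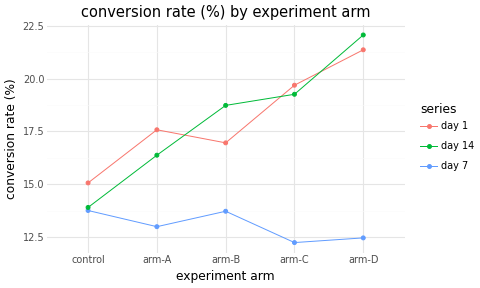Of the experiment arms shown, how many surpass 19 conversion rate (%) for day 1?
2

Above 19: arm-C, arm-D.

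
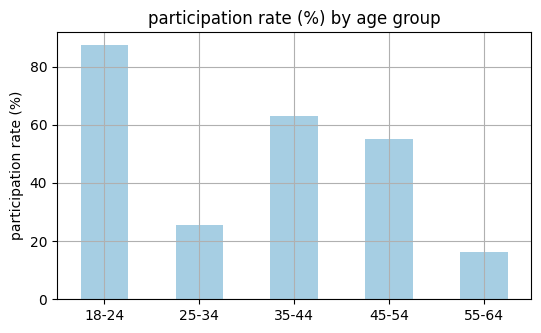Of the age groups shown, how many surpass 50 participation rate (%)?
Above 50: 18-24, 35-44, 45-54.

3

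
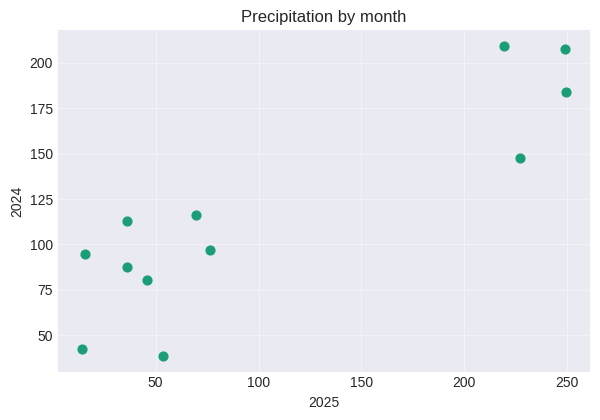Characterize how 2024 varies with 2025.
positive, strong

Points are positively correlated; strong (|r| ≈ 0.9).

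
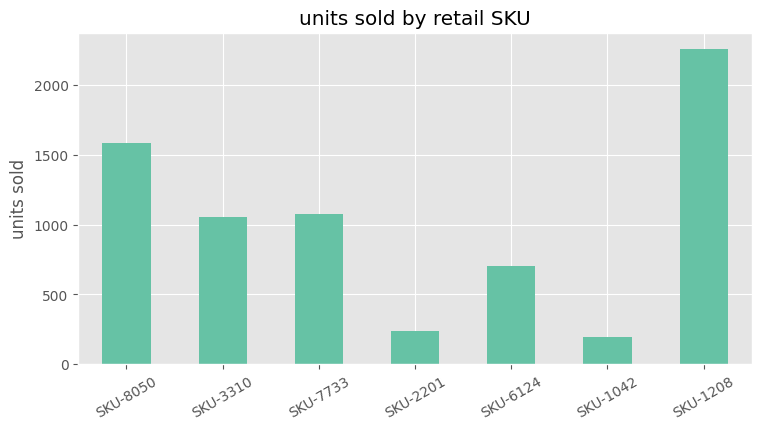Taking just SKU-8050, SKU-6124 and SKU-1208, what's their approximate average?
(1600 + 800 + 2200) / 3 ≈ 1533.

≈ 1533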